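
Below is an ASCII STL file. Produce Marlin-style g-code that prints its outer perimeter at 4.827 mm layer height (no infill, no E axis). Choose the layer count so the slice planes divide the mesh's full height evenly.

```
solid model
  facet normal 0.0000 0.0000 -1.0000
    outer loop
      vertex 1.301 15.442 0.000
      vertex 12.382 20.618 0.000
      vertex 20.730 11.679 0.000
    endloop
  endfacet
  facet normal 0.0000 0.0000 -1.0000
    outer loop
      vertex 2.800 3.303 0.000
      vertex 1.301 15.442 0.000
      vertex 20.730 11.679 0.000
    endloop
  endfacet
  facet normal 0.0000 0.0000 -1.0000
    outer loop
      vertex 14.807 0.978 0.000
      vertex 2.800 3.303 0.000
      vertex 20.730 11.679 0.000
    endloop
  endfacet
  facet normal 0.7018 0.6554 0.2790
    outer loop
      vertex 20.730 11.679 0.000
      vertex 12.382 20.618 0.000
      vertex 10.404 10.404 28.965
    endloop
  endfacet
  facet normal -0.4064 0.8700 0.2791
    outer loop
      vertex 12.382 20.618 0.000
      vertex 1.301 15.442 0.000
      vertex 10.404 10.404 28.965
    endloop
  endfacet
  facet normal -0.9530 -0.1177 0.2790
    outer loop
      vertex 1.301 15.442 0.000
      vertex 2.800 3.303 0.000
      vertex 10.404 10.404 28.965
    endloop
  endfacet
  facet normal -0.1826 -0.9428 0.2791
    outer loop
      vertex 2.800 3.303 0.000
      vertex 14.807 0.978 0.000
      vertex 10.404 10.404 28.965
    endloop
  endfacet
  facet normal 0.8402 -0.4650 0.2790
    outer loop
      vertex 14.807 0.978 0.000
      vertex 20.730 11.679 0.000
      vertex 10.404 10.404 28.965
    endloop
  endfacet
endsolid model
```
; perimeter-only toolpath
G21 ; units = mm
G90 ; absolute positioning
G28 ; home
; layer 1
G0 Z4.827
G0 X19.009 Y11.466
G1 X12.052 Y18.916
G1 X2.818 Y14.602
G1 X4.067 Y4.486
G1 X14.073 Y2.549
G1 X19.009 Y11.466
; layer 2
G0 Z9.655
G0 X17.288 Y11.254
G1 X11.723 Y17.213
G1 X4.335 Y13.763
G1 X5.335 Y5.670
G1 X13.339 Y4.120
G1 X17.288 Y11.254
; layer 3
G0 Z14.482
G0 X15.567 Y11.041
G1 X11.393 Y15.511
G1 X5.853 Y12.923
G1 X6.602 Y6.854
G1 X12.605 Y5.691
G1 X15.567 Y11.041
; layer 4
G0 Z19.310
G0 X13.846 Y10.829
G1 X11.063 Y13.809
G1 X7.370 Y12.083
G1 X7.869 Y8.037
G1 X11.872 Y7.262
G1 X13.846 Y10.829
; layer 5
G0 Z24.137
G0 X12.125 Y10.617
G1 X10.734 Y12.106
G1 X8.887 Y11.244
G1 X9.137 Y9.220
G1 X11.138 Y8.833
G1 X12.125 Y10.617
M2 ; end

The solid is a regular 5-sided pyramid, base circumscribed radius ≈ 10.4 mm, apex at z ≈ 29 mm. Slicing at Δz = 4.827 mm — 6 equal slices spanning the solid's height, so layer i sits at z = i·h/6 — gives 5 non-empty perimeters. Each is a 5-segment closed polygon; G0 lifts to the layer z and rapids to the start vertex, then G1 traces the edges. The cross-section shrinks linearly with z (the slice at the apex is degenerate and omitted).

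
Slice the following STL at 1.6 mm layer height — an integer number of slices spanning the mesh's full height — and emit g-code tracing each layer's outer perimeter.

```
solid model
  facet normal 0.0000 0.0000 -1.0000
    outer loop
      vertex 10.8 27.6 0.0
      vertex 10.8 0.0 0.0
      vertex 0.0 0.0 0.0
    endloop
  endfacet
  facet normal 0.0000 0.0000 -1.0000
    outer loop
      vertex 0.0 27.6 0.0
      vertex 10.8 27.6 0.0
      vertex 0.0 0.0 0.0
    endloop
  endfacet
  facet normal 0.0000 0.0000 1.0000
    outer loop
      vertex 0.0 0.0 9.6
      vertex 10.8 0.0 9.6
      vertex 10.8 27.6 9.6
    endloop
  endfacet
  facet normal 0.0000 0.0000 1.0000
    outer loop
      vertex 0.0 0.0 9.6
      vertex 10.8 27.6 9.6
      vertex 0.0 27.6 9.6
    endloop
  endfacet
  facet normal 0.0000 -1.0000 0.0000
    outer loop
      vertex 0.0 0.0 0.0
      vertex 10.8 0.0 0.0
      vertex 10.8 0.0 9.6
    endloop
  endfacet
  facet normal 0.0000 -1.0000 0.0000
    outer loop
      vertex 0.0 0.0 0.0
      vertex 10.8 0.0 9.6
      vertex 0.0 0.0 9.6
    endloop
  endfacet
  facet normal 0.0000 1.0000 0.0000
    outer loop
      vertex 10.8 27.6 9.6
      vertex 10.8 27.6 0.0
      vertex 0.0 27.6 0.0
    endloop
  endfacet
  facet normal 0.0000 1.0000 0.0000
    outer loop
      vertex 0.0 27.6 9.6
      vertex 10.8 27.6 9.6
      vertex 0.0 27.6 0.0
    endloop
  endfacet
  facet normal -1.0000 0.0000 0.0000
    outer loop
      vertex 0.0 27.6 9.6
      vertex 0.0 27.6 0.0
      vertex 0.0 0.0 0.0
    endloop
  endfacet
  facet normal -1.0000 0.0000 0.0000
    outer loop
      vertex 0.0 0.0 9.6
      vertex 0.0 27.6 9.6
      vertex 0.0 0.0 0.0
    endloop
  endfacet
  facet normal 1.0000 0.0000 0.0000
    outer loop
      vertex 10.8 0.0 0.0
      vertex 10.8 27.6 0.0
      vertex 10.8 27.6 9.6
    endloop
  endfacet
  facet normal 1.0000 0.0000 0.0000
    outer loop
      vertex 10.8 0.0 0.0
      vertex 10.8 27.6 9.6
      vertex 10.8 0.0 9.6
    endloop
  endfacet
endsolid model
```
; perimeter-only toolpath
G21 ; units = mm
G90 ; absolute positioning
G28 ; home
; layer 1
G0 Z1.6
G0 X0.0 Y0.0
G1 X10.8 Y0.0
G1 X10.8 Y27.6
G1 X0.0 Y27.6
G1 X0.0 Y0.0
; layer 2
G0 Z3.2
G0 X0.0 Y0.0
G1 X10.8 Y0.0
G1 X10.8 Y27.6
G1 X0.0 Y27.6
G1 X0.0 Y0.0
; layer 3
G0 Z4.8
G0 X0.0 Y0.0
G1 X10.8 Y0.0
G1 X10.8 Y27.6
G1 X0.0 Y27.6
G1 X0.0 Y0.0
; layer 4
G0 Z6.4
G0 X0.0 Y0.0
G1 X10.8 Y0.0
G1 X10.8 Y27.6
G1 X0.0 Y27.6
G1 X0.0 Y0.0
; layer 5
G0 Z8.0
G0 X0.0 Y0.0
G1 X10.8 Y0.0
G1 X10.8 Y27.6
G1 X0.0 Y27.6
G1 X0.0 Y0.0
; layer 6
G0 Z9.6
G0 X0.0 Y0.0
G1 X10.8 Y0.0
G1 X10.8 Y27.6
G1 X0.0 Y27.6
G1 X0.0 Y0.0
M2 ; end

The solid is a rectangular box, roughly 10.8 × 27.6 mm footprint and 9.6 mm tall. Slicing at Δz = 1.6 mm — 6 equal slices spanning the solid's height, so layer i sits at z = i·h/6 — gives 6 non-empty perimeters. Each is a 4-segment closed polygon; G0 lifts to the layer z and rapids to the start vertex, then G1 traces the edges.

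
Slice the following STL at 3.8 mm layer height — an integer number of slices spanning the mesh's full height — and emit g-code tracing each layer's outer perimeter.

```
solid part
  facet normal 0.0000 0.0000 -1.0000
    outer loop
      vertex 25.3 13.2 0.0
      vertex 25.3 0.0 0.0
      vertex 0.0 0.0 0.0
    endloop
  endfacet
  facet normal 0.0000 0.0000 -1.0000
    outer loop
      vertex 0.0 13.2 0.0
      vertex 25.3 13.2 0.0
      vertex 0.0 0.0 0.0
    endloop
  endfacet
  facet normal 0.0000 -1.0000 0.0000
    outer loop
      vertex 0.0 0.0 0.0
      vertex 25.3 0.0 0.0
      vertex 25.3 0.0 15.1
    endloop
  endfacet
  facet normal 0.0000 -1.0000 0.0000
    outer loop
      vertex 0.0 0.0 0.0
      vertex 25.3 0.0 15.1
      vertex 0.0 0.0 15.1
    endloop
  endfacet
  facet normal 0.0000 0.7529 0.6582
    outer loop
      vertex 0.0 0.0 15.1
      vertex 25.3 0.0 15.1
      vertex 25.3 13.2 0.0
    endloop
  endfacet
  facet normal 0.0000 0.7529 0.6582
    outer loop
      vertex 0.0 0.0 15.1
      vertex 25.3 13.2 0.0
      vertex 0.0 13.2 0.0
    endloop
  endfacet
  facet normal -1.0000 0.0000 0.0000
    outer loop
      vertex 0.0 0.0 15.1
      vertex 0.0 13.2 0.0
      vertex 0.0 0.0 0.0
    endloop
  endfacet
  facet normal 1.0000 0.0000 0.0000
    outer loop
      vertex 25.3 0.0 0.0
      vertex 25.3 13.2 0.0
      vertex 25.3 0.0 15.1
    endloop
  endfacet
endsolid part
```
; perimeter-only toolpath
G21 ; units = mm
G90 ; absolute positioning
G28 ; home
; layer 1
G0 Z3.8
G0 X0.0 Y0.0
G1 X25.3 Y0.0
G1 X25.3 Y9.9
G1 X0.0 Y9.9
G1 X0.0 Y0.0
; layer 2
G0 Z7.5
G0 X0.0 Y0.0
G1 X25.3 Y0.0
G1 X25.3 Y6.6
G1 X0.0 Y6.6
G1 X0.0 Y0.0
; layer 3
G0 Z11.3
G0 X0.0 Y0.0
G1 X25.3 Y0.0
G1 X25.3 Y3.3
G1 X0.0 Y3.3
G1 X0.0 Y0.0
M2 ; end

The solid is a wedge (ramp): 25.3 × 13.2 mm base, rising to 15.1 mm along the y=0 edge and sloping linearly to z=0 at y=13.2. Slicing at Δz = 3.8 mm — 4 equal slices spanning the solid's height, so layer i sits at z = i·h/4 — gives 3 non-empty perimeters. Each is a 4-segment closed polygon; G0 lifts to the layer z and rapids to the start vertex, then G1 traces the edges. The cross-section shrinks linearly with z (the slice at the apex is degenerate and omitted).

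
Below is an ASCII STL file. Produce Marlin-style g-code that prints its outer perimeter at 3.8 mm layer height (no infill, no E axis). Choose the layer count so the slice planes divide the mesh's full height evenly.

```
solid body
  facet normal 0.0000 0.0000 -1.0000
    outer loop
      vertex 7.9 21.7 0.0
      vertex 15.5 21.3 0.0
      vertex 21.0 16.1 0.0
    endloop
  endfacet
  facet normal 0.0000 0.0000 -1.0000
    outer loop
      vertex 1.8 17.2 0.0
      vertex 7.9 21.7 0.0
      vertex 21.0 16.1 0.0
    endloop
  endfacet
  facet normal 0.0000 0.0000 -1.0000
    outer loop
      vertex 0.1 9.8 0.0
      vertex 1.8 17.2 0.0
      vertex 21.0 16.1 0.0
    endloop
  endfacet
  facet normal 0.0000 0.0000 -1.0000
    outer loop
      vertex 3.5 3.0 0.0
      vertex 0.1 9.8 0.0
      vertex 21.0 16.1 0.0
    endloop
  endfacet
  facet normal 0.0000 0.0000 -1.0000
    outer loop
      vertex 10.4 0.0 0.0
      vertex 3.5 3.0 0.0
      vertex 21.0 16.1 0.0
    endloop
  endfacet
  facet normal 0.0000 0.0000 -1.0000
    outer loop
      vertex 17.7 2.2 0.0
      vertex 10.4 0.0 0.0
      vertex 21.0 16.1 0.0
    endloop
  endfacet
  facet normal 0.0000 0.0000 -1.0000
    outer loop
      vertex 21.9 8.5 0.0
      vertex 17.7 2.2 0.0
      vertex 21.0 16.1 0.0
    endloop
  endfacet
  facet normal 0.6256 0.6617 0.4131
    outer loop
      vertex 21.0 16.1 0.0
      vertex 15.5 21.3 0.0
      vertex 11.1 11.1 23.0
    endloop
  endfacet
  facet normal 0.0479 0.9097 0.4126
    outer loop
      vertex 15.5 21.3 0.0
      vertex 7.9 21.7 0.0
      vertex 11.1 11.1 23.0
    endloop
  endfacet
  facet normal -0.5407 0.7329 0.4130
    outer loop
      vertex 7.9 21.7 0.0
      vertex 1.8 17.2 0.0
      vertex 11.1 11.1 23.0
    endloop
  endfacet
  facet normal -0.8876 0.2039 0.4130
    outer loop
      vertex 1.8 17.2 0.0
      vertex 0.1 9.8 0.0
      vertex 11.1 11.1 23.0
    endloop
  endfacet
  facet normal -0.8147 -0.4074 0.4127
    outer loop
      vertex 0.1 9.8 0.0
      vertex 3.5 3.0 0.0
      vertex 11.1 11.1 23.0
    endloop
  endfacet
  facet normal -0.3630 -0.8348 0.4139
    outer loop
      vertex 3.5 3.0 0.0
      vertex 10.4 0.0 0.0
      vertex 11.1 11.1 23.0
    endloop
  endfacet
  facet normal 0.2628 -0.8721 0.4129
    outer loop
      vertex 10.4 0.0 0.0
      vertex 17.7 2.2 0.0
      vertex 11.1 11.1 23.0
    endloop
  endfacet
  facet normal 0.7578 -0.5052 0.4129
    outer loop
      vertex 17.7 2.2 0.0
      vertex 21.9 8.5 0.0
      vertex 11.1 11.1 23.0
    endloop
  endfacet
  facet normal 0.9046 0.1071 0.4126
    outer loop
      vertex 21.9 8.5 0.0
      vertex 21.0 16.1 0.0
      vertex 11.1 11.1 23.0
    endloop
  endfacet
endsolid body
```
; perimeter-only toolpath
G21 ; units = mm
G90 ; absolute positioning
G28 ; home
; layer 1
G0 Z3.8
G0 X19.4 Y15.3
G1 X14.8 Y19.6
G1 X8.4 Y19.9
G1 X3.4 Y16.2
G1 X1.9 Y10.0
G1 X4.8 Y4.4
G1 X10.5 Y1.9
G1 X16.6 Y3.7
G1 X20.1 Y8.9
G1 X19.4 Y15.3
; layer 2
G0 Z7.7
G0 X17.7 Y14.4
G1 X14.0 Y17.9
G1 X9.0 Y18.2
G1 X4.9 Y15.2
G1 X3.8 Y10.2
G1 X6.0 Y5.7
G1 X10.6 Y3.7
G1 X15.5 Y5.2
G1 X18.3 Y9.4
G1 X17.7 Y14.4
; layer 3
G0 Z11.5
G0 X16.1 Y13.6
G1 X13.3 Y16.2
G1 X9.5 Y16.4
G1 X6.5 Y14.1
G1 X5.6 Y10.4
G1 X7.3 Y7.0
G1 X10.8 Y5.5
G1 X14.4 Y6.7
G1 X16.5 Y9.8
G1 X16.1 Y13.6
; layer 4
G0 Z15.3
G0 X14.4 Y12.8
G1 X12.6 Y14.5
G1 X10.0 Y14.6
G1 X8.0 Y13.1
G1 X7.4 Y10.7
G1 X8.6 Y8.4
G1 X10.9 Y7.4
G1 X13.3 Y8.1
G1 X14.7 Y10.2
G1 X14.4 Y12.8
; layer 5
G0 Z19.2
G0 X12.8 Y11.9
G1 X11.8 Y12.8
G1 X10.6 Y12.9
G1 X9.6 Y12.1
G1 X9.3 Y10.9
G1 X9.8 Y9.8
G1 X11.0 Y9.2
G1 X12.2 Y9.6
G1 X12.9 Y10.7
G1 X12.8 Y11.9
M2 ; end

The solid is a regular 9-sided pyramid, base circumscribed radius ≈ 11.1 mm, apex at z ≈ 23 mm. Slicing at Δz = 3.8 mm — 6 equal slices spanning the solid's height, so layer i sits at z = i·h/6 — gives 5 non-empty perimeters. Each is a 9-segment closed polygon; G0 lifts to the layer z and rapids to the start vertex, then G1 traces the edges. The cross-section shrinks linearly with z (the slice at the apex is degenerate and omitted).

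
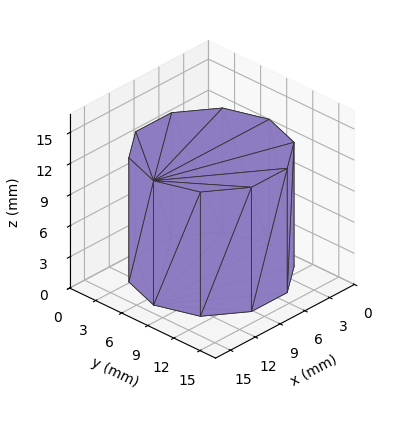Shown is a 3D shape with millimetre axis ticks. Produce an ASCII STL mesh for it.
Reading the render: the shape is a regular 10-sided prism (a cylinder approximated with 10 flat sides), circumscribed radius ≈ 7 mm, height ≈ 12 mm (dimensions read to the nearest mm from the axis ticks). For the STL, each face is triangulated and given an outward normal.

solid part
  facet normal 0.0000 0.0000 -1.0000
    outer loop
      vertex 9.163 13.657 0.000
      vertex 12.663 11.114 0.000
      vertex 14.000 7.000 0.000
    endloop
  endfacet
  facet normal 0.0000 0.0000 -1.0000
    outer loop
      vertex 4.837 13.657 0.000
      vertex 9.163 13.657 0.000
      vertex 14.000 7.000 0.000
    endloop
  endfacet
  facet normal 0.0000 0.0000 -1.0000
    outer loop
      vertex 1.337 11.114 0.000
      vertex 4.837 13.657 0.000
      vertex 14.000 7.000 0.000
    endloop
  endfacet
  facet normal 0.0000 0.0000 -1.0000
    outer loop
      vertex 0.000 7.000 0.000
      vertex 1.337 11.114 0.000
      vertex 14.000 7.000 0.000
    endloop
  endfacet
  facet normal 0.0000 0.0000 -1.0000
    outer loop
      vertex 1.337 2.886 0.000
      vertex 0.000 7.000 0.000
      vertex 14.000 7.000 0.000
    endloop
  endfacet
  facet normal 0.0000 0.0000 -1.0000
    outer loop
      vertex 4.837 0.343 0.000
      vertex 1.337 2.886 0.000
      vertex 14.000 7.000 0.000
    endloop
  endfacet
  facet normal 0.0000 0.0000 -1.0000
    outer loop
      vertex 9.163 0.343 0.000
      vertex 4.837 0.343 0.000
      vertex 14.000 7.000 0.000
    endloop
  endfacet
  facet normal 0.0000 0.0000 -1.0000
    outer loop
      vertex 12.663 2.886 0.000
      vertex 9.163 0.343 0.000
      vertex 14.000 7.000 0.000
    endloop
  endfacet
  facet normal 0.0000 0.0000 1.0000
    outer loop
      vertex 14.000 7.000 12.000
      vertex 12.663 11.114 12.000
      vertex 9.163 13.657 12.000
    endloop
  endfacet
  facet normal 0.0000 0.0000 1.0000
    outer loop
      vertex 14.000 7.000 12.000
      vertex 9.163 13.657 12.000
      vertex 4.837 13.657 12.000
    endloop
  endfacet
  facet normal 0.0000 0.0000 1.0000
    outer loop
      vertex 14.000 7.000 12.000
      vertex 4.837 13.657 12.000
      vertex 1.337 11.114 12.000
    endloop
  endfacet
  facet normal 0.0000 0.0000 1.0000
    outer loop
      vertex 14.000 7.000 12.000
      vertex 1.337 11.114 12.000
      vertex 0.000 7.000 12.000
    endloop
  endfacet
  facet normal 0.0000 0.0000 1.0000
    outer loop
      vertex 14.000 7.000 12.000
      vertex 0.000 7.000 12.000
      vertex 1.337 2.886 12.000
    endloop
  endfacet
  facet normal 0.0000 0.0000 1.0000
    outer loop
      vertex 14.000 7.000 12.000
      vertex 1.337 2.886 12.000
      vertex 4.837 0.343 12.000
    endloop
  endfacet
  facet normal 0.0000 0.0000 1.0000
    outer loop
      vertex 14.000 7.000 12.000
      vertex 4.837 0.343 12.000
      vertex 9.163 0.343 12.000
    endloop
  endfacet
  facet normal 0.0000 0.0000 1.0000
    outer loop
      vertex 14.000 7.000 12.000
      vertex 9.163 0.343 12.000
      vertex 12.663 2.886 12.000
    endloop
  endfacet
  facet normal 0.9510 0.3091 0.0000
    outer loop
      vertex 14.000 7.000 0.000
      vertex 12.663 11.114 0.000
      vertex 12.663 11.114 12.000
    endloop
  endfacet
  facet normal 0.9510 0.3091 0.0000
    outer loop
      vertex 14.000 7.000 0.000
      vertex 12.663 11.114 12.000
      vertex 14.000 7.000 12.000
    endloop
  endfacet
  facet normal 0.5878 0.8090 0.0000
    outer loop
      vertex 12.663 11.114 0.000
      vertex 9.163 13.657 0.000
      vertex 9.163 13.657 12.000
    endloop
  endfacet
  facet normal 0.5878 0.8090 0.0000
    outer loop
      vertex 12.663 11.114 0.000
      vertex 9.163 13.657 12.000
      vertex 12.663 11.114 12.000
    endloop
  endfacet
  facet normal 0.0000 1.0000 0.0000
    outer loop
      vertex 9.163 13.657 0.000
      vertex 4.837 13.657 0.000
      vertex 4.837 13.657 12.000
    endloop
  endfacet
  facet normal 0.0000 1.0000 0.0000
    outer loop
      vertex 9.163 13.657 0.000
      vertex 4.837 13.657 12.000
      vertex 9.163 13.657 12.000
    endloop
  endfacet
  facet normal -0.5878 0.8090 0.0000
    outer loop
      vertex 4.837 13.657 0.000
      vertex 1.337 11.114 0.000
      vertex 1.337 11.114 12.000
    endloop
  endfacet
  facet normal -0.5878 0.8090 0.0000
    outer loop
      vertex 4.837 13.657 0.000
      vertex 1.337 11.114 12.000
      vertex 4.837 13.657 12.000
    endloop
  endfacet
  facet normal -0.9510 0.3091 0.0000
    outer loop
      vertex 1.337 11.114 0.000
      vertex 0.000 7.000 0.000
      vertex 0.000 7.000 12.000
    endloop
  endfacet
  facet normal -0.9510 0.3091 0.0000
    outer loop
      vertex 1.337 11.114 0.000
      vertex 0.000 7.000 12.000
      vertex 1.337 11.114 12.000
    endloop
  endfacet
  facet normal -0.9510 -0.3091 0.0000
    outer loop
      vertex 0.000 7.000 0.000
      vertex 1.337 2.886 0.000
      vertex 1.337 2.886 12.000
    endloop
  endfacet
  facet normal -0.9510 -0.3091 0.0000
    outer loop
      vertex 0.000 7.000 0.000
      vertex 1.337 2.886 12.000
      vertex 0.000 7.000 12.000
    endloop
  endfacet
  facet normal -0.5878 -0.8090 0.0000
    outer loop
      vertex 1.337 2.886 0.000
      vertex 4.837 0.343 0.000
      vertex 4.837 0.343 12.000
    endloop
  endfacet
  facet normal -0.5878 -0.8090 0.0000
    outer loop
      vertex 1.337 2.886 0.000
      vertex 4.837 0.343 12.000
      vertex 1.337 2.886 12.000
    endloop
  endfacet
  facet normal 0.0000 -1.0000 0.0000
    outer loop
      vertex 4.837 0.343 0.000
      vertex 9.163 0.343 0.000
      vertex 9.163 0.343 12.000
    endloop
  endfacet
  facet normal 0.0000 -1.0000 0.0000
    outer loop
      vertex 4.837 0.343 0.000
      vertex 9.163 0.343 12.000
      vertex 4.837 0.343 12.000
    endloop
  endfacet
  facet normal 0.5878 -0.8090 0.0000
    outer loop
      vertex 9.163 0.343 0.000
      vertex 12.663 2.886 0.000
      vertex 12.663 2.886 12.000
    endloop
  endfacet
  facet normal 0.5878 -0.8090 0.0000
    outer loop
      vertex 9.163 0.343 0.000
      vertex 12.663 2.886 12.000
      vertex 9.163 0.343 12.000
    endloop
  endfacet
  facet normal 0.9510 -0.3091 0.0000
    outer loop
      vertex 12.663 2.886 0.000
      vertex 14.000 7.000 0.000
      vertex 14.000 7.000 12.000
    endloop
  endfacet
  facet normal 0.9510 -0.3091 0.0000
    outer loop
      vertex 12.663 2.886 0.000
      vertex 14.000 7.000 12.000
      vertex 12.663 2.886 12.000
    endloop
  endfacet
endsolid part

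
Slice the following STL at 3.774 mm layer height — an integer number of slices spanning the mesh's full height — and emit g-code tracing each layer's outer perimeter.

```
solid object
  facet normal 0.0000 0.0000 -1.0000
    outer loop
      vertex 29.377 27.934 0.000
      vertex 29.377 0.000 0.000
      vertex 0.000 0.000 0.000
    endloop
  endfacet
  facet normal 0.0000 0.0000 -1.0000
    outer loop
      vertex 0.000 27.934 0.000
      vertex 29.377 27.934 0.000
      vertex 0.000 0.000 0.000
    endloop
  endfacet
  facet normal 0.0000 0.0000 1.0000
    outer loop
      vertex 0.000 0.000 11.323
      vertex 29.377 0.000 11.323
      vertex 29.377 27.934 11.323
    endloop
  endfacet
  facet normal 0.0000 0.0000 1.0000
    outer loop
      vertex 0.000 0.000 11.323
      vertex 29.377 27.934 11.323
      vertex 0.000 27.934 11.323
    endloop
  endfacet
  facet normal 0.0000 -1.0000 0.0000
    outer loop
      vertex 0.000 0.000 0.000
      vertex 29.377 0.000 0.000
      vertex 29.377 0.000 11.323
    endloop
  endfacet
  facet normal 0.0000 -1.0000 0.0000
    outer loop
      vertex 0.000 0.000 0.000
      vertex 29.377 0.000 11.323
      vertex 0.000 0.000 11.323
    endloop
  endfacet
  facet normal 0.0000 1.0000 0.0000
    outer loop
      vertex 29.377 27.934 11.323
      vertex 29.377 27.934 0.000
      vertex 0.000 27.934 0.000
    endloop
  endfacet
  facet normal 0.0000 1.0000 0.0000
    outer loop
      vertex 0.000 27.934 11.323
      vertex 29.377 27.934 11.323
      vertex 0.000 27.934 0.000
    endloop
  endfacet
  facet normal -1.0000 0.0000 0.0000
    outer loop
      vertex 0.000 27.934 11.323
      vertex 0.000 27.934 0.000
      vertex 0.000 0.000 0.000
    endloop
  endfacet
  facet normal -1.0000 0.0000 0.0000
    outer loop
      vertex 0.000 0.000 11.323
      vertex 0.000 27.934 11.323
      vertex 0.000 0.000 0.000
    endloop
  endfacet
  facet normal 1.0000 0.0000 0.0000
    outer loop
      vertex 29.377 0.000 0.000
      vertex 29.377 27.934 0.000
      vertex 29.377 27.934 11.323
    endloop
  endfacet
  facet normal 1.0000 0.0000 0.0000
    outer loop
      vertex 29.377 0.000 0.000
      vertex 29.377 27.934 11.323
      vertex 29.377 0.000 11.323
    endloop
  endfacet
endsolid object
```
; perimeter-only toolpath
G21 ; units = mm
G90 ; absolute positioning
G28 ; home
; layer 1
G0 Z3.774
G0 X0.000 Y0.000
G1 X29.377 Y0.000
G1 X29.377 Y27.934
G1 X0.000 Y27.934
G1 X0.000 Y0.000
; layer 2
G0 Z7.549
G0 X0.000 Y0.000
G1 X29.377 Y0.000
G1 X29.377 Y27.934
G1 X0.000 Y27.934
G1 X0.000 Y0.000
; layer 3
G0 Z11.323
G0 X0.000 Y0.000
G1 X29.377 Y0.000
G1 X29.377 Y27.934
G1 X0.000 Y27.934
G1 X0.000 Y0.000
M2 ; end

The solid is a rectangular box, roughly 29.4 × 27.9 mm footprint and 11.3 mm tall. Slicing at Δz = 3.774 mm — 3 equal slices spanning the solid's height, so layer i sits at z = i·h/3 — gives 3 non-empty perimeters. Each is a 4-segment closed polygon; G0 lifts to the layer z and rapids to the start vertex, then G1 traces the edges.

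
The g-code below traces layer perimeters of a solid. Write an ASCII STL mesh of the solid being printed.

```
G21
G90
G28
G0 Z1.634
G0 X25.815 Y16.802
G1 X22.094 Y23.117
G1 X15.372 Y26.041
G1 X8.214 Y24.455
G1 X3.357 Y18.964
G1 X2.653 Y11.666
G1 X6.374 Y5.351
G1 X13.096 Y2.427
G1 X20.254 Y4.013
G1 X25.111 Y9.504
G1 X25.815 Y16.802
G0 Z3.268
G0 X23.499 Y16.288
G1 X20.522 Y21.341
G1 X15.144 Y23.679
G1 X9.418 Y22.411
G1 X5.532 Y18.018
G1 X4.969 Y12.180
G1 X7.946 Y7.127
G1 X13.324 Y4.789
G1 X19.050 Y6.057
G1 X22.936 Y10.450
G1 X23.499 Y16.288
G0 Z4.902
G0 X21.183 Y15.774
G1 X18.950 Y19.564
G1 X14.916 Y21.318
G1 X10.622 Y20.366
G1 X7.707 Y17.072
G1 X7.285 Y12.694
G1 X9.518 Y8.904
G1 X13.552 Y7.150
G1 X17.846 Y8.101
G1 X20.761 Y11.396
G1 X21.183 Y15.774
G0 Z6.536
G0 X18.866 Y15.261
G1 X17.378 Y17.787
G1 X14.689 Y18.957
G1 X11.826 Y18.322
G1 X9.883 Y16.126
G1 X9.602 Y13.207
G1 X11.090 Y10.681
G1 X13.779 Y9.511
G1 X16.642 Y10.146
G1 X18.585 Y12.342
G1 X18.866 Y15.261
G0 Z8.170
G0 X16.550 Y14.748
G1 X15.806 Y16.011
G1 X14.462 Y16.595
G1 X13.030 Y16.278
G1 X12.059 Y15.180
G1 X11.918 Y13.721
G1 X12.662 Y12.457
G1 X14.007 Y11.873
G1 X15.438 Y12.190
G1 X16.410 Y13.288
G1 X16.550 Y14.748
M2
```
solid part
  facet normal 0.0000 0.0000 -1.0000
    outer loop
      vertex 15.599 28.402 0.000
      vertex 23.666 24.894 0.000
      vertex 28.131 17.315 0.000
    endloop
  endfacet
  facet normal 0.0000 0.0000 -1.0000
    outer loop
      vertex 7.010 26.499 0.000
      vertex 15.599 28.402 0.000
      vertex 28.131 17.315 0.000
    endloop
  endfacet
  facet normal 0.0000 0.0000 -1.0000
    outer loop
      vertex 1.181 19.910 0.000
      vertex 7.010 26.499 0.000
      vertex 28.131 17.315 0.000
    endloop
  endfacet
  facet normal 0.0000 0.0000 -1.0000
    outer loop
      vertex 0.337 11.153 0.000
      vertex 1.181 19.910 0.000
      vertex 28.131 17.315 0.000
    endloop
  endfacet
  facet normal 0.0000 0.0000 -1.0000
    outer loop
      vertex 4.802 3.574 0.000
      vertex 0.337 11.153 0.000
      vertex 28.131 17.315 0.000
    endloop
  endfacet
  facet normal 0.0000 0.0000 -1.0000
    outer loop
      vertex 12.869 0.066 0.000
      vertex 4.802 3.574 0.000
      vertex 28.131 17.315 0.000
    endloop
  endfacet
  facet normal 0.0000 0.0000 -1.0000
    outer loop
      vertex 21.458 1.969 0.000
      vertex 12.869 0.066 0.000
      vertex 28.131 17.315 0.000
    endloop
  endfacet
  facet normal 0.0000 0.0000 -1.0000
    outer loop
      vertex 27.287 8.558 0.000
      vertex 21.458 1.969 0.000
      vertex 28.131 17.315 0.000
    endloop
  endfacet
  facet normal 0.5054 0.2977 0.8099
    outer loop
      vertex 28.131 17.315 0.000
      vertex 23.666 24.894 0.000
      vertex 14.234 14.234 9.804
    endloop
  endfacet
  facet normal 0.2339 0.5379 0.8099
    outer loop
      vertex 23.666 24.894 0.000
      vertex 15.599 28.402 0.000
      vertex 14.234 14.234 9.804
    endloop
  endfacet
  facet normal -0.1269 0.5727 0.8099
    outer loop
      vertex 15.599 28.402 0.000
      vertex 7.010 26.499 0.000
      vertex 14.234 14.234 9.804
    endloop
  endfacet
  facet normal -0.4393 0.3886 0.8099
    outer loop
      vertex 7.010 26.499 0.000
      vertex 1.181 19.910 0.000
      vertex 14.234 14.234 9.804
    endloop
  endfacet
  facet normal -0.5838 0.0563 0.8099
    outer loop
      vertex 1.181 19.910 0.000
      vertex 0.337 11.153 0.000
      vertex 14.234 14.234 9.804
    endloop
  endfacet
  facet normal -0.5054 -0.2977 0.8099
    outer loop
      vertex 0.337 11.153 0.000
      vertex 4.802 3.574 0.000
      vertex 14.234 14.234 9.804
    endloop
  endfacet
  facet normal -0.2339 -0.5379 0.8099
    outer loop
      vertex 4.802 3.574 0.000
      vertex 12.869 0.066 0.000
      vertex 14.234 14.234 9.804
    endloop
  endfacet
  facet normal 0.1269 -0.5727 0.8099
    outer loop
      vertex 12.869 0.066 0.000
      vertex 21.458 1.969 0.000
      vertex 14.234 14.234 9.804
    endloop
  endfacet
  facet normal 0.4393 -0.3886 0.8099
    outer loop
      vertex 21.458 1.969 0.000
      vertex 27.287 8.558 0.000
      vertex 14.234 14.234 9.804
    endloop
  endfacet
  facet normal 0.5838 -0.0563 0.8099
    outer loop
      vertex 27.287 8.558 0.000
      vertex 28.131 17.315 0.000
      vertex 14.234 14.234 9.804
    endloop
  endfacet
endsolid part

The G0 Z moves step by Δz≈1.634 mm. The G1 loops shrink linearly with z, so the solid tapers from its base footprint up to z≈9.8. Closing with a flat bottom cap and the tapered top and triangulating gives 18 facets — a regular 10-sided pyramid, base circumscribed radius ≈ 14.2 mm, apex at z ≈ 9.8 mm.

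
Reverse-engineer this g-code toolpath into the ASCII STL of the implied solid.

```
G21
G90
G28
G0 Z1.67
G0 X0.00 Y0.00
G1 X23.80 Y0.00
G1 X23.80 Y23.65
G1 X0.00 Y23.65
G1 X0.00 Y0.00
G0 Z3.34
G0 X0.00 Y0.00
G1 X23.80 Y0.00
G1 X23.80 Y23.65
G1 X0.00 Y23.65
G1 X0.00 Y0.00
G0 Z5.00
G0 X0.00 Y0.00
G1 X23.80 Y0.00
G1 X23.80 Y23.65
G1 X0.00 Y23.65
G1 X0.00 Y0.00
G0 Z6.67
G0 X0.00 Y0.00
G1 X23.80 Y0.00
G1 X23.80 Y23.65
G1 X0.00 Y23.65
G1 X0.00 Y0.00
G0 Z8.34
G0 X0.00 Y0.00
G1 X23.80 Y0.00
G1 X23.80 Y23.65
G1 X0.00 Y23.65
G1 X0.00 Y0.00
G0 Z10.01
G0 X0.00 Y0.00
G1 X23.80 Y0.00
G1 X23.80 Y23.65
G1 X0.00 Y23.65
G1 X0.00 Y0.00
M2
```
solid part
  facet normal 0.0000 0.0000 -1.0000
    outer loop
      vertex 23.80 23.65 0.00
      vertex 23.80 0.00 0.00
      vertex 0.00 0.00 0.00
    endloop
  endfacet
  facet normal 0.0000 0.0000 -1.0000
    outer loop
      vertex 0.00 23.65 0.00
      vertex 23.80 23.65 0.00
      vertex 0.00 0.00 0.00
    endloop
  endfacet
  facet normal 0.0000 0.0000 1.0000
    outer loop
      vertex 0.00 0.00 10.01
      vertex 23.80 0.00 10.01
      vertex 23.80 23.65 10.01
    endloop
  endfacet
  facet normal 0.0000 0.0000 1.0000
    outer loop
      vertex 0.00 0.00 10.01
      vertex 23.80 23.65 10.01
      vertex 0.00 23.65 10.01
    endloop
  endfacet
  facet normal 0.0000 -1.0000 0.0000
    outer loop
      vertex 0.00 0.00 0.00
      vertex 23.80 0.00 0.00
      vertex 23.80 0.00 10.01
    endloop
  endfacet
  facet normal 0.0000 -1.0000 0.0000
    outer loop
      vertex 0.00 0.00 0.00
      vertex 23.80 0.00 10.01
      vertex 0.00 0.00 10.01
    endloop
  endfacet
  facet normal 0.0000 1.0000 0.0000
    outer loop
      vertex 23.80 23.65 10.01
      vertex 23.80 23.65 0.00
      vertex 0.00 23.65 0.00
    endloop
  endfacet
  facet normal 0.0000 1.0000 0.0000
    outer loop
      vertex 0.00 23.65 10.01
      vertex 23.80 23.65 10.01
      vertex 0.00 23.65 0.00
    endloop
  endfacet
  facet normal -1.0000 0.0000 0.0000
    outer loop
      vertex 0.00 23.65 10.01
      vertex 0.00 23.65 0.00
      vertex 0.00 0.00 0.00
    endloop
  endfacet
  facet normal -1.0000 0.0000 0.0000
    outer loop
      vertex 0.00 0.00 10.01
      vertex 0.00 23.65 10.01
      vertex 0.00 0.00 0.00
    endloop
  endfacet
  facet normal 1.0000 0.0000 0.0000
    outer loop
      vertex 23.80 0.00 0.00
      vertex 23.80 23.65 0.00
      vertex 23.80 23.65 10.01
    endloop
  endfacet
  facet normal 1.0000 0.0000 0.0000
    outer loop
      vertex 23.80 0.00 0.00
      vertex 23.80 23.65 10.01
      vertex 23.80 0.00 10.01
    endloop
  endfacet
endsolid part

The G0 Z moves step by Δz≈1.67 mm. Every layer's G1 loop is the same polygon, so the solid is a straight extrusion of it from z=0 to z≈10. Closing with flat bottom and top caps and triangulating gives 12 facets — a rectangular box, roughly 23.8 × 23.6 mm footprint and 10 mm tall.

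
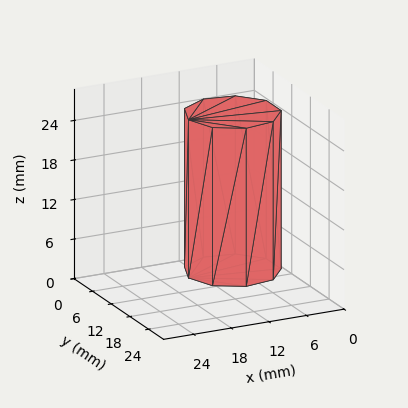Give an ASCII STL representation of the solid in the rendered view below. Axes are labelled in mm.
Reading the render: the shape is a regular 9-sided prism (a cylinder approximated with 9 flat sides), circumscribed radius ≈ 7 mm, height ≈ 24 mm (dimensions read to the nearest mm from the axis ticks). For the STL, each face is triangulated and given an outward normal.

solid part
  facet normal 0.0000 0.0000 -1.0000
    outer loop
      vertex 8.2 13.9 0.0
      vertex 12.4 11.5 0.0
      vertex 14.0 7.0 0.0
    endloop
  endfacet
  facet normal 0.0000 0.0000 -1.0000
    outer loop
      vertex 3.5 13.1 0.0
      vertex 8.2 13.9 0.0
      vertex 14.0 7.0 0.0
    endloop
  endfacet
  facet normal 0.0000 0.0000 -1.0000
    outer loop
      vertex 0.4 9.4 0.0
      vertex 3.5 13.1 0.0
      vertex 14.0 7.0 0.0
    endloop
  endfacet
  facet normal 0.0000 0.0000 -1.0000
    outer loop
      vertex 0.4 4.6 0.0
      vertex 0.4 9.4 0.0
      vertex 14.0 7.0 0.0
    endloop
  endfacet
  facet normal 0.0000 0.0000 -1.0000
    outer loop
      vertex 3.5 0.9 0.0
      vertex 0.4 4.6 0.0
      vertex 14.0 7.0 0.0
    endloop
  endfacet
  facet normal 0.0000 0.0000 -1.0000
    outer loop
      vertex 8.2 0.1 0.0
      vertex 3.5 0.9 0.0
      vertex 14.0 7.0 0.0
    endloop
  endfacet
  facet normal 0.0000 0.0000 -1.0000
    outer loop
      vertex 12.4 2.5 0.0
      vertex 8.2 0.1 0.0
      vertex 14.0 7.0 0.0
    endloop
  endfacet
  facet normal 0.0000 0.0000 1.0000
    outer loop
      vertex 14.0 7.0 24.0
      vertex 12.4 11.5 24.0
      vertex 8.2 13.9 24.0
    endloop
  endfacet
  facet normal 0.0000 0.0000 1.0000
    outer loop
      vertex 14.0 7.0 24.0
      vertex 8.2 13.9 24.0
      vertex 3.5 13.1 24.0
    endloop
  endfacet
  facet normal 0.0000 0.0000 1.0000
    outer loop
      vertex 14.0 7.0 24.0
      vertex 3.5 13.1 24.0
      vertex 0.4 9.4 24.0
    endloop
  endfacet
  facet normal 0.0000 0.0000 1.0000
    outer loop
      vertex 14.0 7.0 24.0
      vertex 0.4 9.4 24.0
      vertex 0.4 4.6 24.0
    endloop
  endfacet
  facet normal 0.0000 0.0000 1.0000
    outer loop
      vertex 14.0 7.0 24.0
      vertex 0.4 4.6 24.0
      vertex 3.5 0.9 24.0
    endloop
  endfacet
  facet normal 0.0000 0.0000 1.0000
    outer loop
      vertex 14.0 7.0 24.0
      vertex 3.5 0.9 24.0
      vertex 8.2 0.1 24.0
    endloop
  endfacet
  facet normal 0.0000 0.0000 1.0000
    outer loop
      vertex 14.0 7.0 24.0
      vertex 8.2 0.1 24.0
      vertex 12.4 2.5 24.0
    endloop
  endfacet
  facet normal 0.9422 0.3350 0.0000
    outer loop
      vertex 14.0 7.0 0.0
      vertex 12.4 11.5 0.0
      vertex 12.4 11.5 24.0
    endloop
  endfacet
  facet normal 0.9422 0.3350 0.0000
    outer loop
      vertex 14.0 7.0 0.0
      vertex 12.4 11.5 24.0
      vertex 14.0 7.0 24.0
    endloop
  endfacet
  facet normal 0.4961 0.8682 0.0000
    outer loop
      vertex 12.4 11.5 0.0
      vertex 8.2 13.9 0.0
      vertex 8.2 13.9 24.0
    endloop
  endfacet
  facet normal 0.4961 0.8682 0.0000
    outer loop
      vertex 12.4 11.5 0.0
      vertex 8.2 13.9 24.0
      vertex 12.4 11.5 24.0
    endloop
  endfacet
  facet normal -0.1678 0.9858 0.0000
    outer loop
      vertex 8.2 13.9 0.0
      vertex 3.5 13.1 0.0
      vertex 3.5 13.1 24.0
    endloop
  endfacet
  facet normal -0.1678 0.9858 0.0000
    outer loop
      vertex 8.2 13.9 0.0
      vertex 3.5 13.1 24.0
      vertex 8.2 13.9 24.0
    endloop
  endfacet
  facet normal -0.7665 0.6422 0.0000
    outer loop
      vertex 3.5 13.1 0.0
      vertex 0.4 9.4 0.0
      vertex 0.4 9.4 24.0
    endloop
  endfacet
  facet normal -0.7665 0.6422 0.0000
    outer loop
      vertex 3.5 13.1 0.0
      vertex 0.4 9.4 24.0
      vertex 3.5 13.1 24.0
    endloop
  endfacet
  facet normal -1.0000 0.0000 0.0000
    outer loop
      vertex 0.4 9.4 0.0
      vertex 0.4 4.6 0.0
      vertex 0.4 4.6 24.0
    endloop
  endfacet
  facet normal -1.0000 0.0000 0.0000
    outer loop
      vertex 0.4 9.4 0.0
      vertex 0.4 4.6 24.0
      vertex 0.4 9.4 24.0
    endloop
  endfacet
  facet normal -0.7665 -0.6422 0.0000
    outer loop
      vertex 0.4 4.6 0.0
      vertex 3.5 0.9 0.0
      vertex 3.5 0.9 24.0
    endloop
  endfacet
  facet normal -0.7665 -0.6422 0.0000
    outer loop
      vertex 0.4 4.6 0.0
      vertex 3.5 0.9 24.0
      vertex 0.4 4.6 24.0
    endloop
  endfacet
  facet normal -0.1678 -0.9858 0.0000
    outer loop
      vertex 3.5 0.9 0.0
      vertex 8.2 0.1 0.0
      vertex 8.2 0.1 24.0
    endloop
  endfacet
  facet normal -0.1678 -0.9858 0.0000
    outer loop
      vertex 3.5 0.9 0.0
      vertex 8.2 0.1 24.0
      vertex 3.5 0.9 24.0
    endloop
  endfacet
  facet normal 0.4961 -0.8682 0.0000
    outer loop
      vertex 8.2 0.1 0.0
      vertex 12.4 2.5 0.0
      vertex 12.4 2.5 24.0
    endloop
  endfacet
  facet normal 0.4961 -0.8682 0.0000
    outer loop
      vertex 8.2 0.1 0.0
      vertex 12.4 2.5 24.0
      vertex 8.2 0.1 24.0
    endloop
  endfacet
  facet normal 0.9422 -0.3350 0.0000
    outer loop
      vertex 12.4 2.5 0.0
      vertex 14.0 7.0 0.0
      vertex 14.0 7.0 24.0
    endloop
  endfacet
  facet normal 0.9422 -0.3350 0.0000
    outer loop
      vertex 12.4 2.5 0.0
      vertex 14.0 7.0 24.0
      vertex 12.4 2.5 24.0
    endloop
  endfacet
endsolid part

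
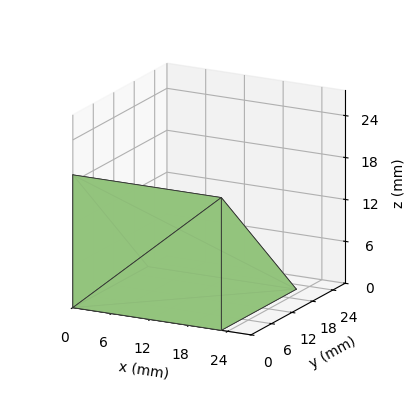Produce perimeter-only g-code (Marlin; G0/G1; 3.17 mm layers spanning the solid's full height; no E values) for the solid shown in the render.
Reading the render: the shape is a wedge (ramp): 23 × 22 mm base, rising to 19 mm along the y=0 edge and sloping linearly to z=0 at y=22 (dimensions read to the nearest mm from the axis ticks). For the g-code, the solid's height is divided into equal slices at the stated Δz and each level perimeter traced with G1 moves after a G0 lift.

; perimeter-only toolpath
G21 ; units = mm
G90 ; absolute positioning
G28 ; home
; layer 1
G0 Z3.17
G0 X0.00 Y0.00
G1 X23.00 Y0.00
G1 X23.00 Y18.33
G1 X0.00 Y18.33
G1 X0.00 Y0.00
; layer 2
G0 Z6.33
G0 X0.00 Y0.00
G1 X23.00 Y0.00
G1 X23.00 Y14.67
G1 X0.00 Y14.67
G1 X0.00 Y0.00
; layer 3
G0 Z9.50
G0 X0.00 Y0.00
G1 X23.00 Y0.00
G1 X23.00 Y11.00
G1 X0.00 Y11.00
G1 X0.00 Y0.00
; layer 4
G0 Z12.67
G0 X0.00 Y0.00
G1 X23.00 Y0.00
G1 X23.00 Y7.33
G1 X0.00 Y7.33
G1 X0.00 Y0.00
; layer 5
G0 Z15.83
G0 X0.00 Y0.00
G1 X23.00 Y0.00
G1 X23.00 Y3.67
G1 X0.00 Y3.67
G1 X0.00 Y0.00
M2 ; end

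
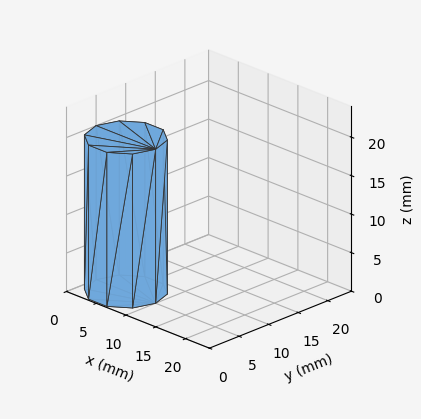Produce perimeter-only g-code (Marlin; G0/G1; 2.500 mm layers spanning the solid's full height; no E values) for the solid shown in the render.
Reading the render: the shape is a regular 10-sided prism (a cylinder approximated with 10 flat sides), circumscribed radius ≈ 5 mm, height ≈ 20 mm (dimensions read to the nearest mm from the axis ticks). For the g-code, the solid's height is divided into equal slices at the stated Δz and each level perimeter traced with G1 moves after a G0 lift.

; perimeter-only toolpath
G21 ; units = mm
G90 ; absolute positioning
G28 ; home
; layer 1
G0 Z2.500
G0 X10.000 Y5.000
G1 X9.045 Y7.939
G1 X6.545 Y9.755
G1 X3.455 Y9.755
G1 X0.955 Y7.939
G1 X0.000 Y5.000
G1 X0.955 Y2.061
G1 X3.455 Y0.245
G1 X6.545 Y0.245
G1 X9.045 Y2.061
G1 X10.000 Y5.000
; layer 2
G0 Z5.000
G0 X10.000 Y5.000
G1 X9.045 Y7.939
G1 X6.545 Y9.755
G1 X3.455 Y9.755
G1 X0.955 Y7.939
G1 X0.000 Y5.000
G1 X0.955 Y2.061
G1 X3.455 Y0.245
G1 X6.545 Y0.245
G1 X9.045 Y2.061
G1 X10.000 Y5.000
; layer 3
G0 Z7.500
G0 X10.000 Y5.000
G1 X9.045 Y7.939
G1 X6.545 Y9.755
G1 X3.455 Y9.755
G1 X0.955 Y7.939
G1 X0.000 Y5.000
G1 X0.955 Y2.061
G1 X3.455 Y0.245
G1 X6.545 Y0.245
G1 X9.045 Y2.061
G1 X10.000 Y5.000
; layer 4
G0 Z10.000
G0 X10.000 Y5.000
G1 X9.045 Y7.939
G1 X6.545 Y9.755
G1 X3.455 Y9.755
G1 X0.955 Y7.939
G1 X0.000 Y5.000
G1 X0.955 Y2.061
G1 X3.455 Y0.245
G1 X6.545 Y0.245
G1 X9.045 Y2.061
G1 X10.000 Y5.000
; layer 5
G0 Z12.500
G0 X10.000 Y5.000
G1 X9.045 Y7.939
G1 X6.545 Y9.755
G1 X3.455 Y9.755
G1 X0.955 Y7.939
G1 X0.000 Y5.000
G1 X0.955 Y2.061
G1 X3.455 Y0.245
G1 X6.545 Y0.245
G1 X9.045 Y2.061
G1 X10.000 Y5.000
; layer 6
G0 Z15.000
G0 X10.000 Y5.000
G1 X9.045 Y7.939
G1 X6.545 Y9.755
G1 X3.455 Y9.755
G1 X0.955 Y7.939
G1 X0.000 Y5.000
G1 X0.955 Y2.061
G1 X3.455 Y0.245
G1 X6.545 Y0.245
G1 X9.045 Y2.061
G1 X10.000 Y5.000
; layer 7
G0 Z17.500
G0 X10.000 Y5.000
G1 X9.045 Y7.939
G1 X6.545 Y9.755
G1 X3.455 Y9.755
G1 X0.955 Y7.939
G1 X0.000 Y5.000
G1 X0.955 Y2.061
G1 X3.455 Y0.245
G1 X6.545 Y0.245
G1 X9.045 Y2.061
G1 X10.000 Y5.000
; layer 8
G0 Z20.000
G0 X10.000 Y5.000
G1 X9.045 Y7.939
G1 X6.545 Y9.755
G1 X3.455 Y9.755
G1 X0.955 Y7.939
G1 X0.000 Y5.000
G1 X0.955 Y2.061
G1 X3.455 Y0.245
G1 X6.545 Y0.245
G1 X9.045 Y2.061
G1 X10.000 Y5.000
M2 ; end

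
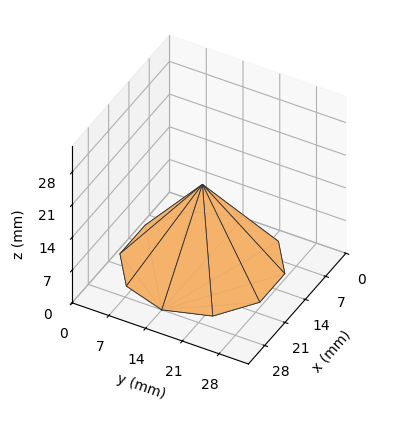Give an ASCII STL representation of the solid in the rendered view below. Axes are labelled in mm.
Reading the render: the shape is a regular 10-sided pyramid, base circumscribed radius ≈ 14 mm, apex at z ≈ 17 mm (dimensions read to the nearest mm from the axis ticks). For the STL, each face is triangulated and given an outward normal.

solid part
  facet normal 0.0000 0.0000 -1.0000
    outer loop
      vertex 18.326 27.315 0.000
      vertex 25.326 22.229 0.000
      vertex 28.000 14.000 0.000
    endloop
  endfacet
  facet normal 0.0000 0.0000 -1.0000
    outer loop
      vertex 9.674 27.315 0.000
      vertex 18.326 27.315 0.000
      vertex 28.000 14.000 0.000
    endloop
  endfacet
  facet normal 0.0000 0.0000 -1.0000
    outer loop
      vertex 2.674 22.229 0.000
      vertex 9.674 27.315 0.000
      vertex 28.000 14.000 0.000
    endloop
  endfacet
  facet normal 0.0000 0.0000 -1.0000
    outer loop
      vertex 0.000 14.000 0.000
      vertex 2.674 22.229 0.000
      vertex 28.000 14.000 0.000
    endloop
  endfacet
  facet normal 0.0000 0.0000 -1.0000
    outer loop
      vertex 2.674 5.771 0.000
      vertex 0.000 14.000 0.000
      vertex 28.000 14.000 0.000
    endloop
  endfacet
  facet normal 0.0000 0.0000 -1.0000
    outer loop
      vertex 9.674 0.685 0.000
      vertex 2.674 5.771 0.000
      vertex 28.000 14.000 0.000
    endloop
  endfacet
  facet normal 0.0000 0.0000 -1.0000
    outer loop
      vertex 18.326 0.685 0.000
      vertex 9.674 0.685 0.000
      vertex 28.000 14.000 0.000
    endloop
  endfacet
  facet normal 0.0000 0.0000 -1.0000
    outer loop
      vertex 25.326 5.771 0.000
      vertex 18.326 0.685 0.000
      vertex 28.000 14.000 0.000
    endloop
  endfacet
  facet normal 0.7487 0.2433 0.6166
    outer loop
      vertex 28.000 14.000 0.000
      vertex 25.326 22.229 0.000
      vertex 14.000 14.000 17.000
    endloop
  endfacet
  facet normal 0.4628 0.6369 0.6166
    outer loop
      vertex 25.326 22.229 0.000
      vertex 18.326 27.315 0.000
      vertex 14.000 14.000 17.000
    endloop
  endfacet
  facet normal 0.0000 0.7873 0.6166
    outer loop
      vertex 18.326 27.315 0.000
      vertex 9.674 27.315 0.000
      vertex 14.000 14.000 17.000
    endloop
  endfacet
  facet normal -0.4628 0.6369 0.6166
    outer loop
      vertex 9.674 27.315 0.000
      vertex 2.674 22.229 0.000
      vertex 14.000 14.000 17.000
    endloop
  endfacet
  facet normal -0.7487 0.2433 0.6166
    outer loop
      vertex 2.674 22.229 0.000
      vertex 0.000 14.000 0.000
      vertex 14.000 14.000 17.000
    endloop
  endfacet
  facet normal -0.7487 -0.2433 0.6166
    outer loop
      vertex 0.000 14.000 0.000
      vertex 2.674 5.771 0.000
      vertex 14.000 14.000 17.000
    endloop
  endfacet
  facet normal -0.4628 -0.6369 0.6166
    outer loop
      vertex 2.674 5.771 0.000
      vertex 9.674 0.685 0.000
      vertex 14.000 14.000 17.000
    endloop
  endfacet
  facet normal 0.0000 -0.7873 0.6166
    outer loop
      vertex 9.674 0.685 0.000
      vertex 18.326 0.685 0.000
      vertex 14.000 14.000 17.000
    endloop
  endfacet
  facet normal 0.4628 -0.6369 0.6166
    outer loop
      vertex 18.326 0.685 0.000
      vertex 25.326 5.771 0.000
      vertex 14.000 14.000 17.000
    endloop
  endfacet
  facet normal 0.7487 -0.2433 0.6166
    outer loop
      vertex 25.326 5.771 0.000
      vertex 28.000 14.000 0.000
      vertex 14.000 14.000 17.000
    endloop
  endfacet
endsolid part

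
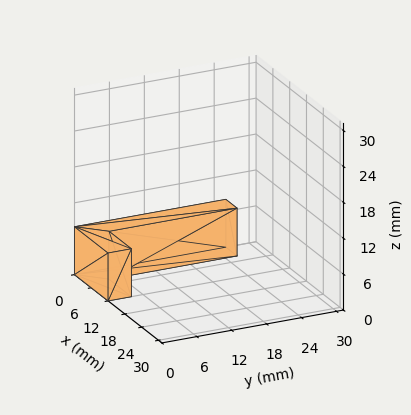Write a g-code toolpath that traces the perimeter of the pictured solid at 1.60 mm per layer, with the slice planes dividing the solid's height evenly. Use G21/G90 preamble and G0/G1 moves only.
Reading the render: the shape is an L-shaped prism: outer 12 × 26 mm, arm thicknesses ≈ 4 mm (horizontal) and 4 mm (vertical), extruded 8 mm in z (dimensions read to the nearest mm from the axis ticks). For the g-code, the solid's height is divided into equal slices at the stated Δz and each level perimeter traced with G1 moves after a G0 lift.

; perimeter-only toolpath
G21 ; units = mm
G90 ; absolute positioning
G28 ; home
; layer 1
G0 Z1.60
G0 X0.00 Y0.00
G1 X12.00 Y0.00
G1 X12.00 Y4.00
G1 X4.00 Y4.00
G1 X4.00 Y26.00
G1 X0.00 Y26.00
G1 X0.00 Y0.00
; layer 2
G0 Z3.20
G0 X0.00 Y0.00
G1 X12.00 Y0.00
G1 X12.00 Y4.00
G1 X4.00 Y4.00
G1 X4.00 Y26.00
G1 X0.00 Y26.00
G1 X0.00 Y0.00
; layer 3
G0 Z4.80
G0 X0.00 Y0.00
G1 X12.00 Y0.00
G1 X12.00 Y4.00
G1 X4.00 Y4.00
G1 X4.00 Y26.00
G1 X0.00 Y26.00
G1 X0.00 Y0.00
; layer 4
G0 Z6.40
G0 X0.00 Y0.00
G1 X12.00 Y0.00
G1 X12.00 Y4.00
G1 X4.00 Y4.00
G1 X4.00 Y26.00
G1 X0.00 Y26.00
G1 X0.00 Y0.00
; layer 5
G0 Z8.00
G0 X0.00 Y0.00
G1 X12.00 Y0.00
G1 X12.00 Y4.00
G1 X4.00 Y4.00
G1 X4.00 Y26.00
G1 X0.00 Y26.00
G1 X0.00 Y0.00
M2 ; end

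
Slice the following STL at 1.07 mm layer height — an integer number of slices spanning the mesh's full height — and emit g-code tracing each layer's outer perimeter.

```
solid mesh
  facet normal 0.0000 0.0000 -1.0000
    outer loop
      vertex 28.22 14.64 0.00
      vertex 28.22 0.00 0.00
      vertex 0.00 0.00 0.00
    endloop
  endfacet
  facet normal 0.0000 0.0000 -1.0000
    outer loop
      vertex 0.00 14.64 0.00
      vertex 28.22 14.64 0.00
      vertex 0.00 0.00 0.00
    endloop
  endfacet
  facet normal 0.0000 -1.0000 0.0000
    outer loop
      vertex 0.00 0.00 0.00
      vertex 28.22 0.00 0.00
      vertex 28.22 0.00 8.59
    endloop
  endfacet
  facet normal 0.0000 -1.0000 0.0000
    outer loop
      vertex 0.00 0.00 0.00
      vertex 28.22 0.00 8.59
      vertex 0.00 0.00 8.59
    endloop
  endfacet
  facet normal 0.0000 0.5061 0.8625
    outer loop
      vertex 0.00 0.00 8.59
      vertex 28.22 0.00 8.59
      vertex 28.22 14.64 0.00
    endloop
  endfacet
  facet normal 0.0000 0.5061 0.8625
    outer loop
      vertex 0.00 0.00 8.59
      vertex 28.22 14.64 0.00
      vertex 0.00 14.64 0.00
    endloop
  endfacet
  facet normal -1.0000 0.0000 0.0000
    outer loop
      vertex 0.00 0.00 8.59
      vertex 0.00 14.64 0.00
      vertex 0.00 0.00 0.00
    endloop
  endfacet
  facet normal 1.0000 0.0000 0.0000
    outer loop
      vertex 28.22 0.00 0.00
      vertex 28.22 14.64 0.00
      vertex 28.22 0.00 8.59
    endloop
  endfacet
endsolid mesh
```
; perimeter-only toolpath
G21 ; units = mm
G90 ; absolute positioning
G28 ; home
; layer 1
G0 Z1.07
G0 X0.00 Y0.00
G1 X28.22 Y0.00
G1 X28.22 Y12.81
G1 X0.00 Y12.81
G1 X0.00 Y0.00
; layer 2
G0 Z2.15
G0 X0.00 Y0.00
G1 X28.22 Y0.00
G1 X28.22 Y10.98
G1 X0.00 Y10.98
G1 X0.00 Y0.00
; layer 3
G0 Z3.22
G0 X0.00 Y0.00
G1 X28.22 Y0.00
G1 X28.22 Y9.15
G1 X0.00 Y9.15
G1 X0.00 Y0.00
; layer 4
G0 Z4.29
G0 X0.00 Y0.00
G1 X28.22 Y0.00
G1 X28.22 Y7.32
G1 X0.00 Y7.32
G1 X0.00 Y0.00
; layer 5
G0 Z5.37
G0 X0.00 Y0.00
G1 X28.22 Y0.00
G1 X28.22 Y5.49
G1 X0.00 Y5.49
G1 X0.00 Y0.00
; layer 6
G0 Z6.44
G0 X0.00 Y0.00
G1 X28.22 Y0.00
G1 X28.22 Y3.66
G1 X0.00 Y3.66
G1 X0.00 Y0.00
; layer 7
G0 Z7.52
G0 X0.00 Y0.00
G1 X28.22 Y0.00
G1 X28.22 Y1.83
G1 X0.00 Y1.83
G1 X0.00 Y0.00
M2 ; end

The solid is a wedge (ramp): 28.2 × 14.6 mm base, rising to 8.59 mm along the y=0 edge and sloping linearly to z=0 at y=14.6. Slicing at Δz = 1.07 mm — 8 equal slices spanning the solid's height, so layer i sits at z = i·h/8 — gives 7 non-empty perimeters. Each is a 4-segment closed polygon; G0 lifts to the layer z and rapids to the start vertex, then G1 traces the edges. The cross-section shrinks linearly with z (the slice at the apex is degenerate and omitted).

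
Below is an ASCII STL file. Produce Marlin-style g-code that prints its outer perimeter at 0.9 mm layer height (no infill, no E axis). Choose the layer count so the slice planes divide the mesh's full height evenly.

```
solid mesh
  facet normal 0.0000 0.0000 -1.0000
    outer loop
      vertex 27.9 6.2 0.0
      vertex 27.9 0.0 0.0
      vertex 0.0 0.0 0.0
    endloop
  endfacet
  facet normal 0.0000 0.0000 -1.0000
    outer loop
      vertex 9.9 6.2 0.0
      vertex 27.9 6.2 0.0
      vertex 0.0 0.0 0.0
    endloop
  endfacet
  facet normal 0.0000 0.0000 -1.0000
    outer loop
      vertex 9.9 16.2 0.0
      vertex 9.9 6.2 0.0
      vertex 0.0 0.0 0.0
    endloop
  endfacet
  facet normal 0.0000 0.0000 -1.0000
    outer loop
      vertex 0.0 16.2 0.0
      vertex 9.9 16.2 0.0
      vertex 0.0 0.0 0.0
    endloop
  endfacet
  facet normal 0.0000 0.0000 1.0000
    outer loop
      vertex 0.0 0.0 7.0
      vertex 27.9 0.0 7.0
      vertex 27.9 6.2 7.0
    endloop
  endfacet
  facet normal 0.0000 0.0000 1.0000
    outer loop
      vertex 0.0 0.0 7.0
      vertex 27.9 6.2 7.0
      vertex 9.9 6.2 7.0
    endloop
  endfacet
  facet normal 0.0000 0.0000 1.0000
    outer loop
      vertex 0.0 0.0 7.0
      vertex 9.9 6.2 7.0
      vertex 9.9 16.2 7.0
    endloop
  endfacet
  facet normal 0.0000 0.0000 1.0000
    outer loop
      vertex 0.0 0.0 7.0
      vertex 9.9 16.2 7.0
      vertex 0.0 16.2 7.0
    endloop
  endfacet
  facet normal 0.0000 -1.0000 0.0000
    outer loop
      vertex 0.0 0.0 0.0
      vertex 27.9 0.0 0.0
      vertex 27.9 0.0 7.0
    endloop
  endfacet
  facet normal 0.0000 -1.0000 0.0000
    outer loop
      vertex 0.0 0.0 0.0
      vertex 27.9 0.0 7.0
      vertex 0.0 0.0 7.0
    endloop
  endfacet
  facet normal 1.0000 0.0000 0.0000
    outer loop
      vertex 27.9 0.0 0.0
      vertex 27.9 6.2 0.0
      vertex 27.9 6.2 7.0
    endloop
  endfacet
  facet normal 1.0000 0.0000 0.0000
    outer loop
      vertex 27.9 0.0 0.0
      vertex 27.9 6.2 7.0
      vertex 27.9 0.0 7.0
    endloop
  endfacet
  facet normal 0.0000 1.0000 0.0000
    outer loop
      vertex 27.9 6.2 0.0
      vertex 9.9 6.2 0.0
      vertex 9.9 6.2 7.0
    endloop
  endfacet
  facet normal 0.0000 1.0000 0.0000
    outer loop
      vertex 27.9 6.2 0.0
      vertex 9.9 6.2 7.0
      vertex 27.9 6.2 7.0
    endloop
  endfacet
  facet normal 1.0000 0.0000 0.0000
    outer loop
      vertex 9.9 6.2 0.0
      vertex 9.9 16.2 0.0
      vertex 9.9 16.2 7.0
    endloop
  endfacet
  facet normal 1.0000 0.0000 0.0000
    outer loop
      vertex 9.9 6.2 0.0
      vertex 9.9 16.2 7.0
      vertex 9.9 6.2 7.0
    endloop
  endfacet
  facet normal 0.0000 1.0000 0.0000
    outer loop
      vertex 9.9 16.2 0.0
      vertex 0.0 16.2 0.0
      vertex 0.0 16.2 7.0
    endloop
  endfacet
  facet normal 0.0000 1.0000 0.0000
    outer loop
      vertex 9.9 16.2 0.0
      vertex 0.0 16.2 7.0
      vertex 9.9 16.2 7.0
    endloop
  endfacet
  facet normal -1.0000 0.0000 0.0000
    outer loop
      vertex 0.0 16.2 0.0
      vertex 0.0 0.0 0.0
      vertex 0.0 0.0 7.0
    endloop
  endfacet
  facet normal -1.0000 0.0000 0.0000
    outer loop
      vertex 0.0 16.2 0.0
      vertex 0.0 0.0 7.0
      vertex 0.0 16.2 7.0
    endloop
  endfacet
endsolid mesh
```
; perimeter-only toolpath
G21 ; units = mm
G90 ; absolute positioning
G28 ; home
; layer 1
G0 Z0.9
G0 X0.0 Y0.0
G1 X27.9 Y0.0
G1 X27.9 Y6.2
G1 X9.9 Y6.2
G1 X9.9 Y16.2
G1 X0.0 Y16.2
G1 X0.0 Y0.0
; layer 2
G0 Z1.8
G0 X0.0 Y0.0
G1 X27.9 Y0.0
G1 X27.9 Y6.2
G1 X9.9 Y6.2
G1 X9.9 Y16.2
G1 X0.0 Y16.2
G1 X0.0 Y0.0
; layer 3
G0 Z2.6
G0 X0.0 Y0.0
G1 X27.9 Y0.0
G1 X27.9 Y6.2
G1 X9.9 Y6.2
G1 X9.9 Y16.2
G1 X0.0 Y16.2
G1 X0.0 Y0.0
; layer 4
G0 Z3.5
G0 X0.0 Y0.0
G1 X27.9 Y0.0
G1 X27.9 Y6.2
G1 X9.9 Y6.2
G1 X9.9 Y16.2
G1 X0.0 Y16.2
G1 X0.0 Y0.0
; layer 5
G0 Z4.4
G0 X0.0 Y0.0
G1 X27.9 Y0.0
G1 X27.9 Y6.2
G1 X9.9 Y6.2
G1 X9.9 Y16.2
G1 X0.0 Y16.2
G1 X0.0 Y0.0
; layer 6
G0 Z5.2
G0 X0.0 Y0.0
G1 X27.9 Y0.0
G1 X27.9 Y6.2
G1 X9.9 Y6.2
G1 X9.9 Y16.2
G1 X0.0 Y16.2
G1 X0.0 Y0.0
; layer 7
G0 Z6.1
G0 X0.0 Y0.0
G1 X27.9 Y0.0
G1 X27.9 Y6.2
G1 X9.9 Y6.2
G1 X9.9 Y16.2
G1 X0.0 Y16.2
G1 X0.0 Y0.0
; layer 8
G0 Z7.0
G0 X0.0 Y0.0
G1 X27.9 Y0.0
G1 X27.9 Y6.2
G1 X9.9 Y6.2
G1 X9.9 Y16.2
G1 X0.0 Y16.2
G1 X0.0 Y0.0
M2 ; end

The solid is an L-shaped prism: outer 27.9 × 16.2 mm, arm thicknesses ≈ 6.2 mm (horizontal) and 9.9 mm (vertical), extruded 7 mm in z. Slicing at Δz = 0.9 mm — 8 equal slices spanning the solid's height, so layer i sits at z = i·h/8 — gives 8 non-empty perimeters. Each is a 6-segment closed polygon; G0 lifts to the layer z and rapids to the start vertex, then G1 traces the edges.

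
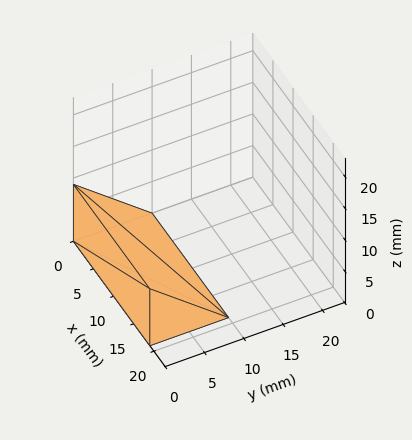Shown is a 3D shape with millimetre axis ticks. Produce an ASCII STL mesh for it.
Reading the render: the shape is a wedge (ramp): 19 × 10 mm base, rising to 9 mm along the y=0 edge and sloping linearly to z=0 at y=10 (dimensions read to the nearest mm from the axis ticks). For the STL, each face is triangulated and given an outward normal.

solid part
  facet normal 0.0000 0.0000 -1.0000
    outer loop
      vertex 19.0 10.0 0.0
      vertex 19.0 0.0 0.0
      vertex 0.0 0.0 0.0
    endloop
  endfacet
  facet normal 0.0000 0.0000 -1.0000
    outer loop
      vertex 0.0 10.0 0.0
      vertex 19.0 10.0 0.0
      vertex 0.0 0.0 0.0
    endloop
  endfacet
  facet normal 0.0000 -1.0000 0.0000
    outer loop
      vertex 0.0 0.0 0.0
      vertex 19.0 0.0 0.0
      vertex 19.0 0.0 9.0
    endloop
  endfacet
  facet normal 0.0000 -1.0000 0.0000
    outer loop
      vertex 0.0 0.0 0.0
      vertex 19.0 0.0 9.0
      vertex 0.0 0.0 9.0
    endloop
  endfacet
  facet normal 0.0000 0.6690 0.7433
    outer loop
      vertex 0.0 0.0 9.0
      vertex 19.0 0.0 9.0
      vertex 19.0 10.0 0.0
    endloop
  endfacet
  facet normal 0.0000 0.6690 0.7433
    outer loop
      vertex 0.0 0.0 9.0
      vertex 19.0 10.0 0.0
      vertex 0.0 10.0 0.0
    endloop
  endfacet
  facet normal -1.0000 0.0000 0.0000
    outer loop
      vertex 0.0 0.0 9.0
      vertex 0.0 10.0 0.0
      vertex 0.0 0.0 0.0
    endloop
  endfacet
  facet normal 1.0000 0.0000 0.0000
    outer loop
      vertex 19.0 0.0 0.0
      vertex 19.0 10.0 0.0
      vertex 19.0 0.0 9.0
    endloop
  endfacet
endsolid part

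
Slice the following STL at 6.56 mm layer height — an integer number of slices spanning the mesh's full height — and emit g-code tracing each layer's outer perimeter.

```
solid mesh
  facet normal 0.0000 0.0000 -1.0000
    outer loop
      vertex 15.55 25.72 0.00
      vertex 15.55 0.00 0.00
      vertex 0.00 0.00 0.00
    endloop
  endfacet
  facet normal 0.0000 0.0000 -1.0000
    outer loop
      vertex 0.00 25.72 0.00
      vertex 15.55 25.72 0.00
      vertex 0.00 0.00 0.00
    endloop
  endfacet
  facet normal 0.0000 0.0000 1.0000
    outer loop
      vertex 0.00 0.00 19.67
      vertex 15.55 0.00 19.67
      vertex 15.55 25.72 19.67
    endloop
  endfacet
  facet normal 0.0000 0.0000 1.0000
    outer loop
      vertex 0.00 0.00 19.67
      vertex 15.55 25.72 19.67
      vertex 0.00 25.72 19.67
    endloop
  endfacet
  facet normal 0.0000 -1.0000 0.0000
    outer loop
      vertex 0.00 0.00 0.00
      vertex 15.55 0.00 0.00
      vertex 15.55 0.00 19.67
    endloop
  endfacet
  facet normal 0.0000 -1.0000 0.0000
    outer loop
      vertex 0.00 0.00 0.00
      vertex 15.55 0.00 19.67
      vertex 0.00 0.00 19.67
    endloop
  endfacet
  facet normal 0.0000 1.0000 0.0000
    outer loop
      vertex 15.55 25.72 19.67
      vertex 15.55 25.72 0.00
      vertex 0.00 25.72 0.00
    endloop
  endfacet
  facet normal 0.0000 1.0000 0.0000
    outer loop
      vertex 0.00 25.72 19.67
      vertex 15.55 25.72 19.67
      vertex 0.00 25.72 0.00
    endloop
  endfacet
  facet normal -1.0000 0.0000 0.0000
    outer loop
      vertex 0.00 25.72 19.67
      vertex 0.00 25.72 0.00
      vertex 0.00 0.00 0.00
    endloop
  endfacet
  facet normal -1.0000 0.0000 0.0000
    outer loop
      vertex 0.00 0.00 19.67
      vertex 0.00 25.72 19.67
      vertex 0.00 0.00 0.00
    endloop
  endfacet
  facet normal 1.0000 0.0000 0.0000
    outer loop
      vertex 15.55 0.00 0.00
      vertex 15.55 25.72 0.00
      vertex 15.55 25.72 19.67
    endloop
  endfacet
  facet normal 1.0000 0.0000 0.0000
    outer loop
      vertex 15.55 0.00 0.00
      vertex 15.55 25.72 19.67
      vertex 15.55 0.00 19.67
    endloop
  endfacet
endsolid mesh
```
; perimeter-only toolpath
G21 ; units = mm
G90 ; absolute positioning
G28 ; home
; layer 1
G0 Z6.56
G0 X0.00 Y0.00
G1 X15.55 Y0.00
G1 X15.55 Y25.72
G1 X0.00 Y25.72
G1 X0.00 Y0.00
; layer 2
G0 Z13.11
G0 X0.00 Y0.00
G1 X15.55 Y0.00
G1 X15.55 Y25.72
G1 X0.00 Y25.72
G1 X0.00 Y0.00
; layer 3
G0 Z19.67
G0 X0.00 Y0.00
G1 X15.55 Y0.00
G1 X15.55 Y25.72
G1 X0.00 Y25.72
G1 X0.00 Y0.00
M2 ; end

The solid is a rectangular box, roughly 15.6 × 25.7 mm footprint and 19.7 mm tall. Slicing at Δz = 6.56 mm — 3 equal slices spanning the solid's height, so layer i sits at z = i·h/3 — gives 3 non-empty perimeters. Each is a 4-segment closed polygon; G0 lifts to the layer z and rapids to the start vertex, then G1 traces the edges.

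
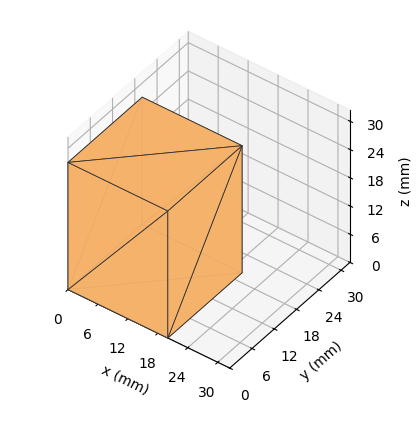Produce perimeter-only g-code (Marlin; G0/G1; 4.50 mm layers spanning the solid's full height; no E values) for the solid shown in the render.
Reading the render: the shape is a rectangular box, roughly 20 × 20 mm footprint and 27 mm tall (dimensions read to the nearest mm from the axis ticks). For the g-code, the solid's height is divided into equal slices at the stated Δz and each level perimeter traced with G1 moves after a G0 lift.

; perimeter-only toolpath
G21 ; units = mm
G90 ; absolute positioning
G28 ; home
; layer 1
G0 Z4.50
G0 X0.00 Y0.00
G1 X20.00 Y0.00
G1 X20.00 Y20.00
G1 X0.00 Y20.00
G1 X0.00 Y0.00
; layer 2
G0 Z9.00
G0 X0.00 Y0.00
G1 X20.00 Y0.00
G1 X20.00 Y20.00
G1 X0.00 Y20.00
G1 X0.00 Y0.00
; layer 3
G0 Z13.50
G0 X0.00 Y0.00
G1 X20.00 Y0.00
G1 X20.00 Y20.00
G1 X0.00 Y20.00
G1 X0.00 Y0.00
; layer 4
G0 Z18.00
G0 X0.00 Y0.00
G1 X20.00 Y0.00
G1 X20.00 Y20.00
G1 X0.00 Y20.00
G1 X0.00 Y0.00
; layer 5
G0 Z22.50
G0 X0.00 Y0.00
G1 X20.00 Y0.00
G1 X20.00 Y20.00
G1 X0.00 Y20.00
G1 X0.00 Y0.00
; layer 6
G0 Z27.00
G0 X0.00 Y0.00
G1 X20.00 Y0.00
G1 X20.00 Y20.00
G1 X0.00 Y20.00
G1 X0.00 Y0.00
M2 ; end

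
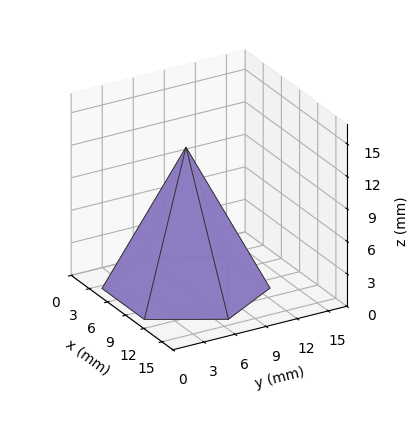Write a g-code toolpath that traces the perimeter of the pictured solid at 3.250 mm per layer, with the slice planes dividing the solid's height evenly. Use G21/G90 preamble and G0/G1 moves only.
Reading the render: the shape is a regular 6-sided pyramid, base circumscribed radius ≈ 7 mm, apex at z ≈ 13 mm (dimensions read to the nearest mm from the axis ticks). For the g-code, the solid's height is divided into equal slices at the stated Δz and each level perimeter traced with G1 moves after a G0 lift.

; perimeter-only toolpath
G21 ; units = mm
G90 ; absolute positioning
G28 ; home
; layer 1
G0 Z3.250
G0 X12.250 Y7.000
G1 X9.625 Y11.546
G1 X4.375 Y11.546
G1 X1.750 Y7.000
G1 X4.375 Y2.454
G1 X9.625 Y2.454
G1 X12.250 Y7.000
; layer 2
G0 Z6.500
G0 X10.500 Y7.000
G1 X8.750 Y10.031
G1 X5.250 Y10.031
G1 X3.500 Y7.000
G1 X5.250 Y3.969
G1 X8.750 Y3.969
G1 X10.500 Y7.000
; layer 3
G0 Z9.750
G0 X8.750 Y7.000
G1 X7.875 Y8.515
G1 X6.125 Y8.515
G1 X5.250 Y7.000
G1 X6.125 Y5.484
G1 X7.875 Y5.484
G1 X8.750 Y7.000
M2 ; end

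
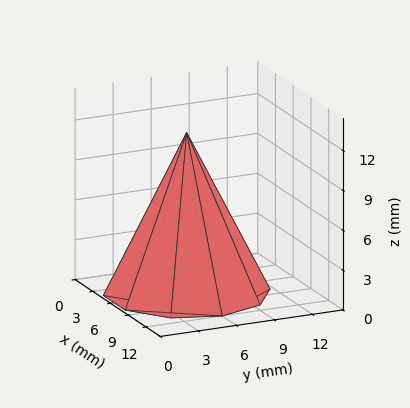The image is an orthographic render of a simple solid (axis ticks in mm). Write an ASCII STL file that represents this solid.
Reading the render: the shape is a regular 10-sided pyramid, base circumscribed radius ≈ 6 mm, apex at z ≈ 12 mm (dimensions read to the nearest mm from the axis ticks). For the STL, each face is triangulated and given an outward normal.

solid part
  facet normal 0.0000 0.0000 -1.0000
    outer loop
      vertex 7.854 11.706 0.000
      vertex 10.854 9.527 0.000
      vertex 12.000 6.000 0.000
    endloop
  endfacet
  facet normal 0.0000 0.0000 -1.0000
    outer loop
      vertex 4.146 11.706 0.000
      vertex 7.854 11.706 0.000
      vertex 12.000 6.000 0.000
    endloop
  endfacet
  facet normal 0.0000 0.0000 -1.0000
    outer loop
      vertex 1.146 9.527 0.000
      vertex 4.146 11.706 0.000
      vertex 12.000 6.000 0.000
    endloop
  endfacet
  facet normal 0.0000 0.0000 -1.0000
    outer loop
      vertex 0.000 6.000 0.000
      vertex 1.146 9.527 0.000
      vertex 12.000 6.000 0.000
    endloop
  endfacet
  facet normal 0.0000 0.0000 -1.0000
    outer loop
      vertex 1.146 2.473 0.000
      vertex 0.000 6.000 0.000
      vertex 12.000 6.000 0.000
    endloop
  endfacet
  facet normal 0.0000 0.0000 -1.0000
    outer loop
      vertex 4.146 0.294 0.000
      vertex 1.146 2.473 0.000
      vertex 12.000 6.000 0.000
    endloop
  endfacet
  facet normal 0.0000 0.0000 -1.0000
    outer loop
      vertex 7.854 0.294 0.000
      vertex 4.146 0.294 0.000
      vertex 12.000 6.000 0.000
    endloop
  endfacet
  facet normal 0.0000 0.0000 -1.0000
    outer loop
      vertex 10.854 2.473 0.000
      vertex 7.854 0.294 0.000
      vertex 12.000 6.000 0.000
    endloop
  endfacet
  facet normal 0.8589 0.2791 0.4294
    outer loop
      vertex 12.000 6.000 0.000
      vertex 10.854 9.527 0.000
      vertex 6.000 6.000 12.000
    endloop
  endfacet
  facet normal 0.5307 0.7307 0.4294
    outer loop
      vertex 10.854 9.527 0.000
      vertex 7.854 11.706 0.000
      vertex 6.000 6.000 12.000
    endloop
  endfacet
  facet normal 0.0000 0.9031 0.4294
    outer loop
      vertex 7.854 11.706 0.000
      vertex 4.146 11.706 0.000
      vertex 6.000 6.000 12.000
    endloop
  endfacet
  facet normal -0.5307 0.7307 0.4294
    outer loop
      vertex 4.146 11.706 0.000
      vertex 1.146 9.527 0.000
      vertex 6.000 6.000 12.000
    endloop
  endfacet
  facet normal -0.8589 0.2791 0.4294
    outer loop
      vertex 1.146 9.527 0.000
      vertex 0.000 6.000 0.000
      vertex 6.000 6.000 12.000
    endloop
  endfacet
  facet normal -0.8589 -0.2791 0.4294
    outer loop
      vertex 0.000 6.000 0.000
      vertex 1.146 2.473 0.000
      vertex 6.000 6.000 12.000
    endloop
  endfacet
  facet normal -0.5307 -0.7307 0.4294
    outer loop
      vertex 1.146 2.473 0.000
      vertex 4.146 0.294 0.000
      vertex 6.000 6.000 12.000
    endloop
  endfacet
  facet normal 0.0000 -0.9031 0.4294
    outer loop
      vertex 4.146 0.294 0.000
      vertex 7.854 0.294 0.000
      vertex 6.000 6.000 12.000
    endloop
  endfacet
  facet normal 0.5307 -0.7307 0.4294
    outer loop
      vertex 7.854 0.294 0.000
      vertex 10.854 2.473 0.000
      vertex 6.000 6.000 12.000
    endloop
  endfacet
  facet normal 0.8589 -0.2791 0.4294
    outer loop
      vertex 10.854 2.473 0.000
      vertex 12.000 6.000 0.000
      vertex 6.000 6.000 12.000
    endloop
  endfacet
endsolid part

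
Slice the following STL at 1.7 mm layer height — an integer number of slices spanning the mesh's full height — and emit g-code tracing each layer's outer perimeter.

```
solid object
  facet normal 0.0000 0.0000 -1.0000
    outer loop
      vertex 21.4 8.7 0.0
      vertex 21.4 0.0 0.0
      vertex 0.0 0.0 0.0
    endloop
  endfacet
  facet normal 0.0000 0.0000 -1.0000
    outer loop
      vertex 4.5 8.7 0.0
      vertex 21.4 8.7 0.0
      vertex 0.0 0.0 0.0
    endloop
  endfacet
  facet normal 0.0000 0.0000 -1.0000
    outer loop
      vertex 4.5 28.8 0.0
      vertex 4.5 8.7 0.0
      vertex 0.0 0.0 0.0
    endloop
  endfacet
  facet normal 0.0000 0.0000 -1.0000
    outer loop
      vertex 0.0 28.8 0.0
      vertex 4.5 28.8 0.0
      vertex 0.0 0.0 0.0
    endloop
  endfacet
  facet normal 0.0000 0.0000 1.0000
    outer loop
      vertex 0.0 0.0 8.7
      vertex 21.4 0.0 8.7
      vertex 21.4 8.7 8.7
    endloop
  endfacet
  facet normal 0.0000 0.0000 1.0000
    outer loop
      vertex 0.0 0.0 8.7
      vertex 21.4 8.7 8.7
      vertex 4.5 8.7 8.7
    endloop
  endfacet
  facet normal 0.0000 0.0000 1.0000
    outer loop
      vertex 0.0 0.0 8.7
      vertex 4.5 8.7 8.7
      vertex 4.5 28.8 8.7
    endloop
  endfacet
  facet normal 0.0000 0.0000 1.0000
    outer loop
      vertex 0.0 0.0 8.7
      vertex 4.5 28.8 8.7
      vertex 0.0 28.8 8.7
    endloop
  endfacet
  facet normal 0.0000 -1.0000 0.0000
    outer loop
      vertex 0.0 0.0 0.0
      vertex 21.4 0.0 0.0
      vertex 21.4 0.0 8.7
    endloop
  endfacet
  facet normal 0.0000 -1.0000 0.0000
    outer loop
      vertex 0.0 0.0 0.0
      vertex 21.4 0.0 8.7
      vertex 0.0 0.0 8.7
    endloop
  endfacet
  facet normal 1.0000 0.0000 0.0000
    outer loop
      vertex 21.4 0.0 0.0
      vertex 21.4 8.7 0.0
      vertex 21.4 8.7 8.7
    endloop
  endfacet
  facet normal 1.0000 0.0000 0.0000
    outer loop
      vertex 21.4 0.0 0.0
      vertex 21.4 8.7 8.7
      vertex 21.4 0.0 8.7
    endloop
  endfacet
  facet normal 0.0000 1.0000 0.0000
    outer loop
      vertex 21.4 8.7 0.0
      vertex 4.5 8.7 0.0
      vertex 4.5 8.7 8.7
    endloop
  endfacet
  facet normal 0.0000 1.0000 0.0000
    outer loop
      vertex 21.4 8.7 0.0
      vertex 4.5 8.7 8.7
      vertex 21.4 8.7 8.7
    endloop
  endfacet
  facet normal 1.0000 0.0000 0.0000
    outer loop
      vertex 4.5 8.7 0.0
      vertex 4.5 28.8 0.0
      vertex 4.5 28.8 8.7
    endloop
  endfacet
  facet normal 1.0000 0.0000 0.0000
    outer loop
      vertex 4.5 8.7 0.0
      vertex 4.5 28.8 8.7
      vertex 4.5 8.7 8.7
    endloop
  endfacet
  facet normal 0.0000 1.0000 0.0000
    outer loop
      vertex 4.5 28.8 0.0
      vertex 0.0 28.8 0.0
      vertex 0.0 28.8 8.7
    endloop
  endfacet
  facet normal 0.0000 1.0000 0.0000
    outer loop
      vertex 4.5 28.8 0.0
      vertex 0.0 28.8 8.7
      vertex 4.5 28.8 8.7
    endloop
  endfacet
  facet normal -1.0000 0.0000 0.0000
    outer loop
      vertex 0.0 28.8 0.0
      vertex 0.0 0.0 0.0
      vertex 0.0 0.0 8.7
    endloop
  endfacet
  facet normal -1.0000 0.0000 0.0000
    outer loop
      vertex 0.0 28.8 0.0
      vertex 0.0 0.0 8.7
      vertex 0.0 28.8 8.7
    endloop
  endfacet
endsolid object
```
; perimeter-only toolpath
G21 ; units = mm
G90 ; absolute positioning
G28 ; home
; layer 1
G0 Z1.7
G0 X0.0 Y0.0
G1 X21.4 Y0.0
G1 X21.4 Y8.7
G1 X4.5 Y8.7
G1 X4.5 Y28.8
G1 X0.0 Y28.8
G1 X0.0 Y0.0
; layer 2
G0 Z3.5
G0 X0.0 Y0.0
G1 X21.4 Y0.0
G1 X21.4 Y8.7
G1 X4.5 Y8.7
G1 X4.5 Y28.8
G1 X0.0 Y28.8
G1 X0.0 Y0.0
; layer 3
G0 Z5.2
G0 X0.0 Y0.0
G1 X21.4 Y0.0
G1 X21.4 Y8.7
G1 X4.5 Y8.7
G1 X4.5 Y28.8
G1 X0.0 Y28.8
G1 X0.0 Y0.0
; layer 4
G0 Z7.0
G0 X0.0 Y0.0
G1 X21.4 Y0.0
G1 X21.4 Y8.7
G1 X4.5 Y8.7
G1 X4.5 Y28.8
G1 X0.0 Y28.8
G1 X0.0 Y0.0
; layer 5
G0 Z8.7
G0 X0.0 Y0.0
G1 X21.4 Y0.0
G1 X21.4 Y8.7
G1 X4.5 Y8.7
G1 X4.5 Y28.8
G1 X0.0 Y28.8
G1 X0.0 Y0.0
M2 ; end

The solid is an L-shaped prism: outer 21.4 × 28.8 mm, arm thicknesses ≈ 8.7 mm (horizontal) and 4.5 mm (vertical), extruded 8.7 mm in z. Slicing at Δz = 1.7 mm — 5 equal slices spanning the solid's height, so layer i sits at z = i·h/5 — gives 5 non-empty perimeters. Each is a 6-segment closed polygon; G0 lifts to the layer z and rapids to the start vertex, then G1 traces the edges.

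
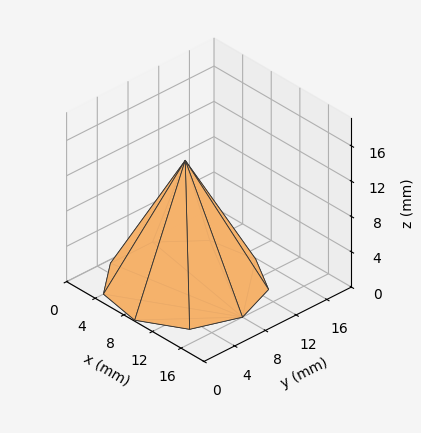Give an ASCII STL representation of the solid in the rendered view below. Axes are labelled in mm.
Reading the render: the shape is a regular 9-sided pyramid, base circumscribed radius ≈ 8 mm, apex at z ≈ 14 mm (dimensions read to the nearest mm from the axis ticks). For the STL, each face is triangulated and given an outward normal.

solid part
  facet normal 0.0000 0.0000 -1.0000
    outer loop
      vertex 9.389 15.878 0.000
      vertex 14.128 13.142 0.000
      vertex 16.000 8.000 0.000
    endloop
  endfacet
  facet normal 0.0000 0.0000 -1.0000
    outer loop
      vertex 4.000 14.928 0.000
      vertex 9.389 15.878 0.000
      vertex 16.000 8.000 0.000
    endloop
  endfacet
  facet normal 0.0000 0.0000 -1.0000
    outer loop
      vertex 0.482 10.736 0.000
      vertex 4.000 14.928 0.000
      vertex 16.000 8.000 0.000
    endloop
  endfacet
  facet normal 0.0000 0.0000 -1.0000
    outer loop
      vertex 0.482 5.264 0.000
      vertex 0.482 10.736 0.000
      vertex 16.000 8.000 0.000
    endloop
  endfacet
  facet normal 0.0000 0.0000 -1.0000
    outer loop
      vertex 4.000 1.072 0.000
      vertex 0.482 5.264 0.000
      vertex 16.000 8.000 0.000
    endloop
  endfacet
  facet normal 0.0000 0.0000 -1.0000
    outer loop
      vertex 9.389 0.122 0.000
      vertex 4.000 1.072 0.000
      vertex 16.000 8.000 0.000
    endloop
  endfacet
  facet normal 0.0000 0.0000 -1.0000
    outer loop
      vertex 14.128 2.858 0.000
      vertex 9.389 0.122 0.000
      vertex 16.000 8.000 0.000
    endloop
  endfacet
  facet normal 0.8279 0.3014 0.4731
    outer loop
      vertex 16.000 8.000 0.000
      vertex 14.128 13.142 0.000
      vertex 8.000 8.000 14.000
    endloop
  endfacet
  facet normal 0.4405 0.7630 0.4731
    outer loop
      vertex 14.128 13.142 0.000
      vertex 9.389 15.878 0.000
      vertex 8.000 8.000 14.000
    endloop
  endfacet
  facet normal -0.1530 0.8676 0.4731
    outer loop
      vertex 9.389 15.878 0.000
      vertex 4.000 14.928 0.000
      vertex 8.000 8.000 14.000
    endloop
  endfacet
  facet normal -0.6749 0.5664 0.4731
    outer loop
      vertex 4.000 14.928 0.000
      vertex 0.482 10.736 0.000
      vertex 8.000 8.000 14.000
    endloop
  endfacet
  facet normal -0.8810 0.0000 0.4731
    outer loop
      vertex 0.482 10.736 0.000
      vertex 0.482 5.264 0.000
      vertex 8.000 8.000 14.000
    endloop
  endfacet
  facet normal -0.6749 -0.5664 0.4731
    outer loop
      vertex 0.482 5.264 0.000
      vertex 4.000 1.072 0.000
      vertex 8.000 8.000 14.000
    endloop
  endfacet
  facet normal -0.1530 -0.8676 0.4731
    outer loop
      vertex 4.000 1.072 0.000
      vertex 9.389 0.122 0.000
      vertex 8.000 8.000 14.000
    endloop
  endfacet
  facet normal 0.4405 -0.7630 0.4731
    outer loop
      vertex 9.389 0.122 0.000
      vertex 14.128 2.858 0.000
      vertex 8.000 8.000 14.000
    endloop
  endfacet
  facet normal 0.8279 -0.3014 0.4731
    outer loop
      vertex 14.128 2.858 0.000
      vertex 16.000 8.000 0.000
      vertex 8.000 8.000 14.000
    endloop
  endfacet
endsolid part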